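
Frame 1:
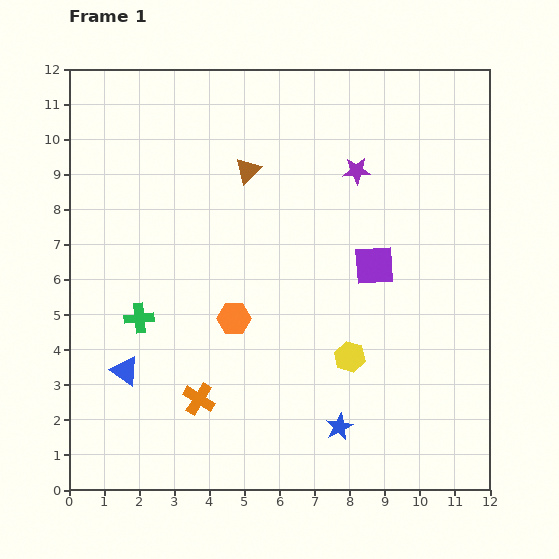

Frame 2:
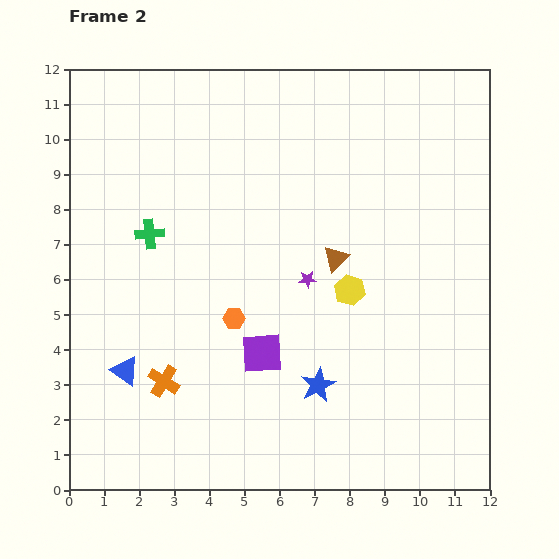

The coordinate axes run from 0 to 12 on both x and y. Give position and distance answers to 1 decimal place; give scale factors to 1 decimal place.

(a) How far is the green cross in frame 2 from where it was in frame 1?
2.4

The green cross moved from (2.0, 4.9) to (2.3, 7.3), a distance of √(0.3² + 2.4²) ≈ 2.4.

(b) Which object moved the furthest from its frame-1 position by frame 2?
the purple square

(moved 4.1; next 3.5)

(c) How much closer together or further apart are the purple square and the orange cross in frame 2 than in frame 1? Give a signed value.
-3.4

Distance in frame 1: 6.3. Distance in frame 2: 2.9.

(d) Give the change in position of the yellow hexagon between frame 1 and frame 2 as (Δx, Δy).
(0.0, 1.9)

The yellow hexagon was at (8.0, 3.8) in frame 1 and (8.0, 5.7) in frame 2.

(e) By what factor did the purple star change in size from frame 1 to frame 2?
0.6×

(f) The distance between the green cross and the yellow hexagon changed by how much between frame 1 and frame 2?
-0.2

Distance in frame 1: 6.1. Distance in frame 2: 5.9.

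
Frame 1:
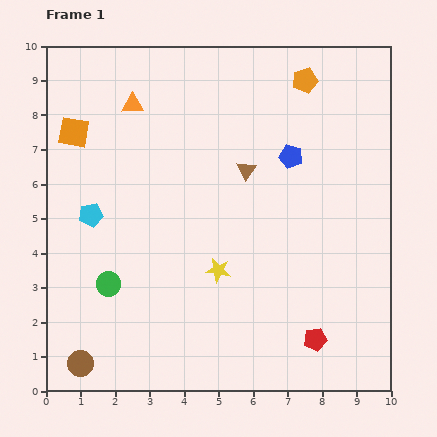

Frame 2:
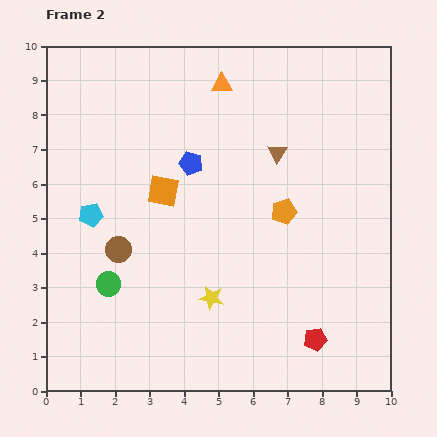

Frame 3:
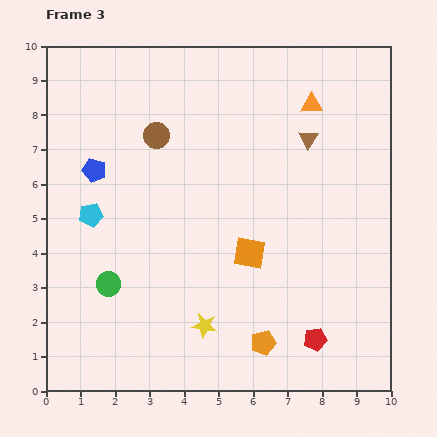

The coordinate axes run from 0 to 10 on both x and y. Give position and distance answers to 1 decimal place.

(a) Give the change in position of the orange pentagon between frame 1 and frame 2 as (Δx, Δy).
(-0.6, -3.8)

The orange pentagon was at (7.5, 9.0) in frame 1 and (6.9, 5.2) in frame 2.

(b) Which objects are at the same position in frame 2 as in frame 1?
the green circle, the cyan pentagon, the red pentagon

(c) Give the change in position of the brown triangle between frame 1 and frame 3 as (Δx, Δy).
(1.8, 0.9)

The brown triangle was at (5.8, 6.4) in frame 1 and (7.6, 7.3) in frame 3.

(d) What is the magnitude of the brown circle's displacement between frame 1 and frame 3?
7.0

The brown circle moved from (1.0, 0.8) to (3.2, 7.4), a distance of √(2.2² + 6.6²) ≈ 7.0.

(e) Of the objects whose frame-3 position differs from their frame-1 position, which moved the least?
the yellow star

(moved 1.6)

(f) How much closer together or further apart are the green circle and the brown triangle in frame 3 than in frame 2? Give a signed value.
+1.0

Distance in frame 2: 6.2. Distance in frame 3: 7.2.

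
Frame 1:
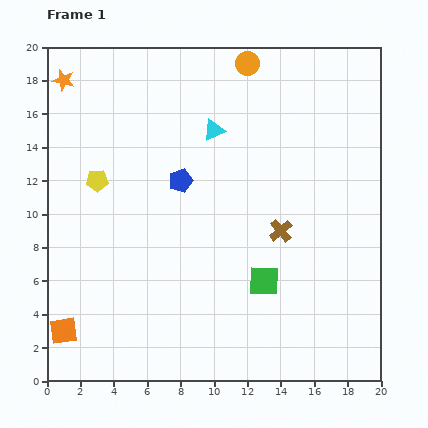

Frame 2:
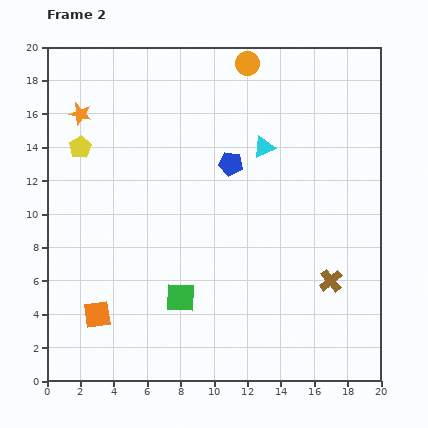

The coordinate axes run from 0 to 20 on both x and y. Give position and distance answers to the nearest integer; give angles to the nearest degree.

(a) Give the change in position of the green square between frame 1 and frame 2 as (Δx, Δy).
(-5, -1)

The green square was at (13, 6) in frame 1 and (8, 5) in frame 2.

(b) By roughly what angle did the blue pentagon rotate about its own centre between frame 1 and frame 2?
27° clockwise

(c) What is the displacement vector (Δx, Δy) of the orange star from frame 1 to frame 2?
(1, -2)

The orange star was at (1, 18) in frame 1 and (2, 16) in frame 2.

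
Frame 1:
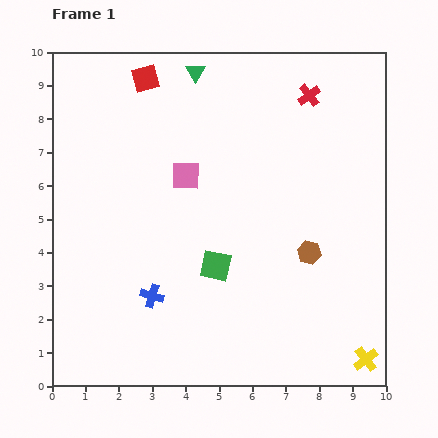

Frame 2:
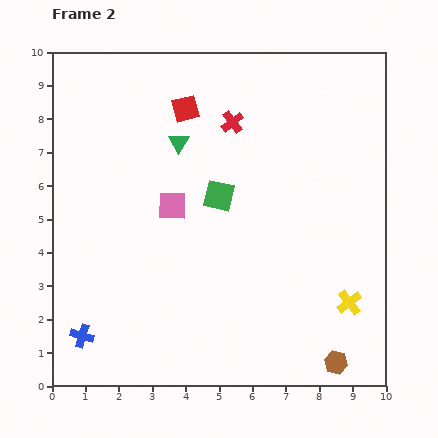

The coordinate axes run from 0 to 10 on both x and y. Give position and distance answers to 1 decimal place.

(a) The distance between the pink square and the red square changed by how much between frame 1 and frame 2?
-0.2

Distance in frame 1: 3.1. Distance in frame 2: 2.9.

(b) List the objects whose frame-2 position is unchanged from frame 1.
none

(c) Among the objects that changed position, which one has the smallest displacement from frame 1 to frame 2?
the pink square

(moved 1.0)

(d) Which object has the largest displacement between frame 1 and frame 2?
the brown hexagon

(moved 3.4; next 2.4)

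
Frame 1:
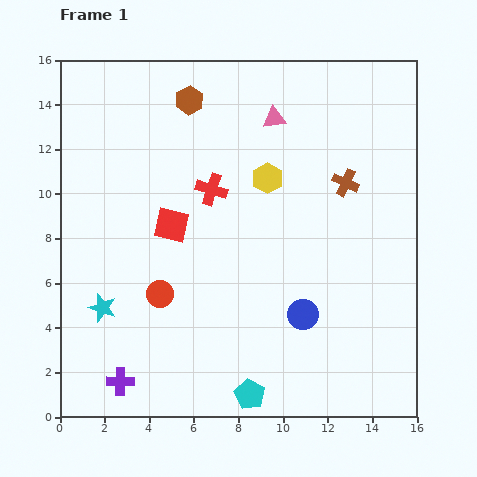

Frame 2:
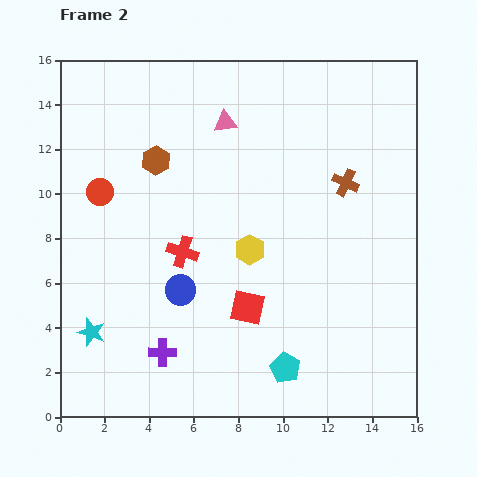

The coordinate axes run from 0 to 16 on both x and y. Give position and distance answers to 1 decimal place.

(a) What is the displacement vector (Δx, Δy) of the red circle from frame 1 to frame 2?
(-2.7, 4.6)

The red circle was at (4.5, 5.5) in frame 1 and (1.8, 10.1) in frame 2.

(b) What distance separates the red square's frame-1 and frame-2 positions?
5.0

The red square moved from (5.0, 8.6) to (8.4, 4.9), a distance of √(3.4² + 3.7²) ≈ 5.0.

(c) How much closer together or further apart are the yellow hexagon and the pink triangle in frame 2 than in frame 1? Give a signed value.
+3.1

Distance in frame 1: 2.7. Distance in frame 2: 5.8.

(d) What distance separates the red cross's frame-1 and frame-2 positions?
3.1

The red cross moved from (6.8, 10.2) to (5.5, 7.4), a distance of √(1.3² + 2.8²) ≈ 3.1.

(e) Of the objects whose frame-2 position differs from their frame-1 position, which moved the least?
the cyan star

(moved 1.2)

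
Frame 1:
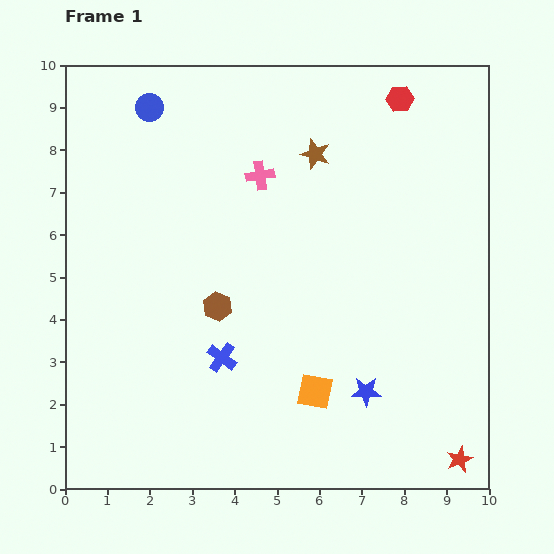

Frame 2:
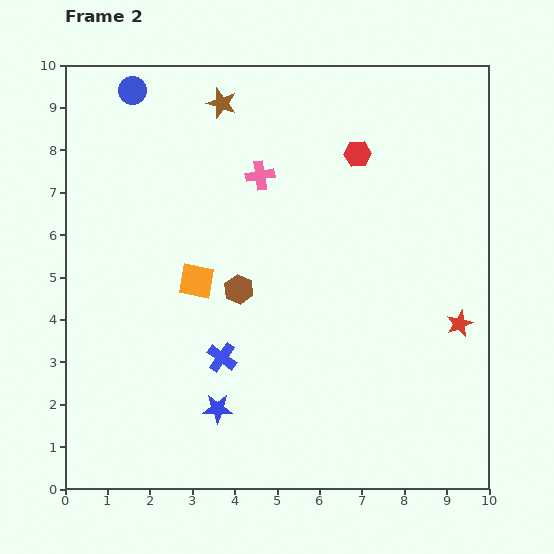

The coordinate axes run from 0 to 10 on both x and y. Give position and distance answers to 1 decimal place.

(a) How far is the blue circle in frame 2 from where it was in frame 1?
0.6

The blue circle moved from (2.0, 9.0) to (1.6, 9.4), a distance of √(0.4² + 0.4²) ≈ 0.6.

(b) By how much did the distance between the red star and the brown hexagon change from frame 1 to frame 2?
-1.4

Distance in frame 1: 6.7. Distance in frame 2: 5.3.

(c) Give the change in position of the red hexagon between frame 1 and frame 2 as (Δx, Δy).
(-1.0, -1.3)

The red hexagon was at (7.9, 9.2) in frame 1 and (6.9, 7.9) in frame 2.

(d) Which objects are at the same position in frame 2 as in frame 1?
the pink cross, the blue cross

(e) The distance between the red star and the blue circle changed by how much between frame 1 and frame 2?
-1.6

Distance in frame 1: 11.1. Distance in frame 2: 9.5.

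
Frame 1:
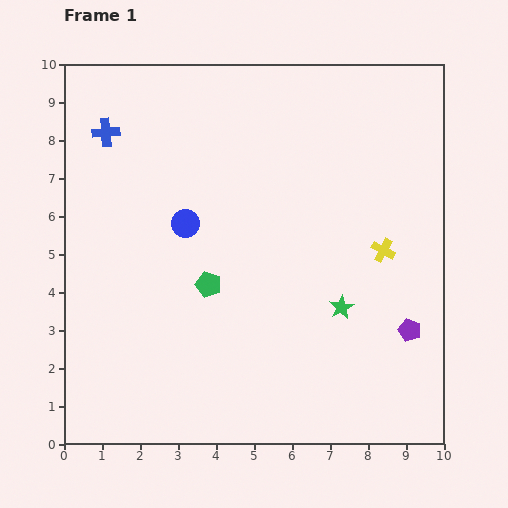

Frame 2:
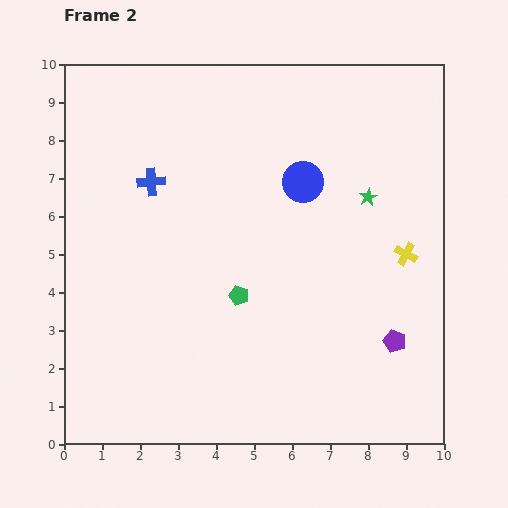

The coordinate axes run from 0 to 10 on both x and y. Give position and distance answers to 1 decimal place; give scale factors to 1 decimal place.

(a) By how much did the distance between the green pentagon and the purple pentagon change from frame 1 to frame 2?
-1.1

Distance in frame 1: 5.4. Distance in frame 2: 4.3.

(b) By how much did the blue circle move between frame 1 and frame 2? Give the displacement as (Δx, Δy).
(3.1, 1.1)

The blue circle was at (3.2, 5.8) in frame 1 and (6.3, 6.9) in frame 2.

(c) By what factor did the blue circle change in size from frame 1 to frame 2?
1.5×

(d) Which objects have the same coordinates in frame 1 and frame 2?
none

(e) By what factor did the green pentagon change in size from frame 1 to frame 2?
0.8×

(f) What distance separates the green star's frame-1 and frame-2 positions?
3.0

The green star moved from (7.3, 3.6) to (8.0, 6.5), a distance of √(0.7² + 2.9²) ≈ 3.0.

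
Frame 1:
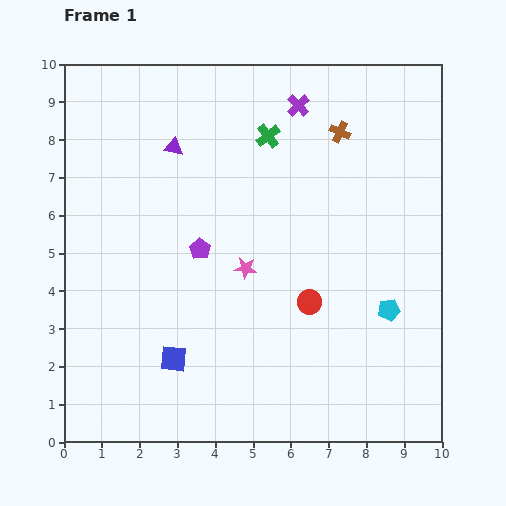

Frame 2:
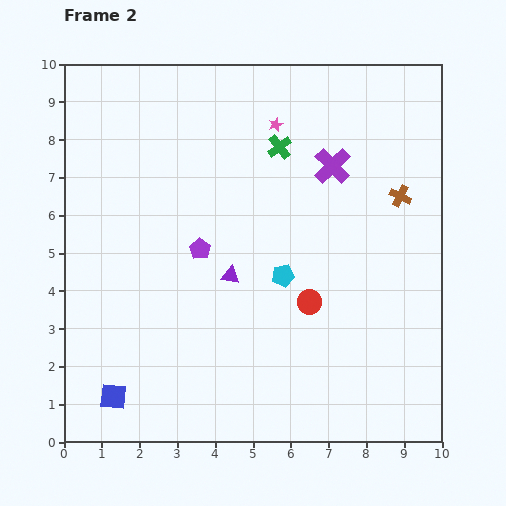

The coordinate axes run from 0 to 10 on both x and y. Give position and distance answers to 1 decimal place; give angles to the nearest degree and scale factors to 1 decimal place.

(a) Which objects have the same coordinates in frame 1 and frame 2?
the purple pentagon, the red circle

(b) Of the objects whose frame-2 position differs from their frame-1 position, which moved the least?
the green cross

(moved 0.4)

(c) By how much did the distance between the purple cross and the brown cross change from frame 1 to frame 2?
+0.7

Distance in frame 1: 1.3. Distance in frame 2: 2.0.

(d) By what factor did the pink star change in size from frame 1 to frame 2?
0.6×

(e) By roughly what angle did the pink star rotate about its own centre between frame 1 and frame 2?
29° counter-clockwise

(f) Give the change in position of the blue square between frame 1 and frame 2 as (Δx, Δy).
(-1.6, -1.0)

The blue square was at (2.9, 2.2) in frame 1 and (1.3, 1.2) in frame 2.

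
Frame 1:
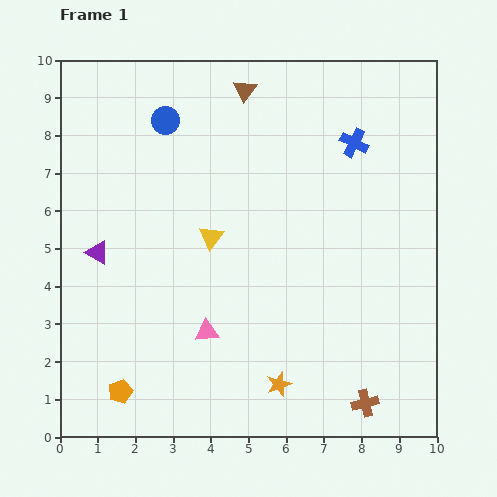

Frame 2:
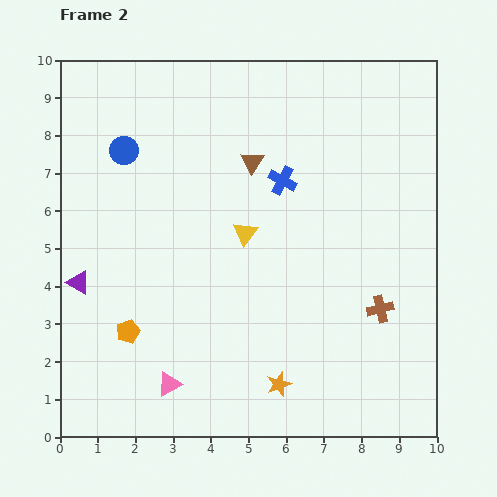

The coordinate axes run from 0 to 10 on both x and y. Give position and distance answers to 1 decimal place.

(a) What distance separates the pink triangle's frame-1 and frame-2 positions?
1.7

The pink triangle moved from (3.9, 2.8) to (2.9, 1.4), a distance of √(1.0² + 1.4²) ≈ 1.7.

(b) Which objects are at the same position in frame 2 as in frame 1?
the orange star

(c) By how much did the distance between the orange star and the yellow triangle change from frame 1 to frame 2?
-0.2

Distance in frame 1: 4.3. Distance in frame 2: 4.1.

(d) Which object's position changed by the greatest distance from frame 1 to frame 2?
the brown cross

(moved 2.5; next 2.1)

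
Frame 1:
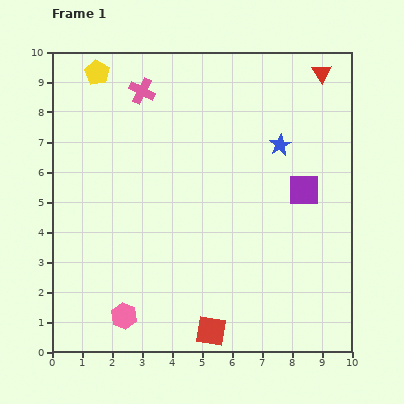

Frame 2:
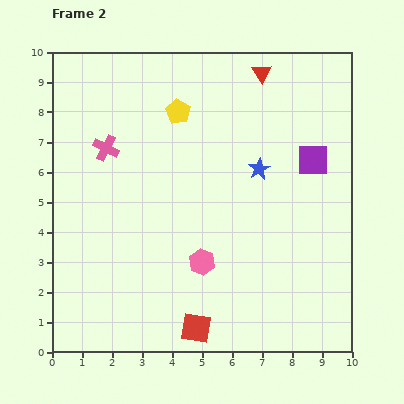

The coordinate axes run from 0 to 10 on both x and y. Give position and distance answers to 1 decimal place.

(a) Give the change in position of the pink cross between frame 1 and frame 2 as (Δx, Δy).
(-1.2, -1.9)

The pink cross was at (3.0, 8.7) in frame 1 and (1.8, 6.8) in frame 2.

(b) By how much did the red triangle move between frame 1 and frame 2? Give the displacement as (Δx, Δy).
(-2.0, 0.0)

The red triangle was at (9.0, 9.3) in frame 1 and (7.0, 9.3) in frame 2.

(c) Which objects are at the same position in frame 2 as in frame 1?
none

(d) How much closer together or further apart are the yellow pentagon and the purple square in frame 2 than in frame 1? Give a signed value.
-3.1

Distance in frame 1: 7.9. Distance in frame 2: 4.8.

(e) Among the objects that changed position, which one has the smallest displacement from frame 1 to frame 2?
the red square

(moved 0.5)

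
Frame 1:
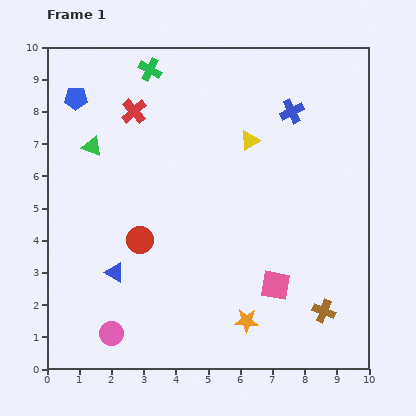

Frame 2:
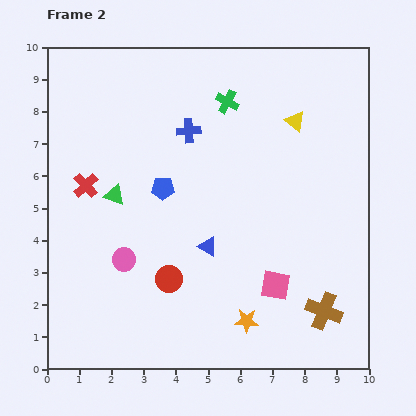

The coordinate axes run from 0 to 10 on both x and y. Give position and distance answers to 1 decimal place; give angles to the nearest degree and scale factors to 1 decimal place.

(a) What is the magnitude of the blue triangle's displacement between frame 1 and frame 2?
3.0

The blue triangle moved from (2.1, 3.0) to (5.0, 3.8), a distance of √(2.9² + 0.8²) ≈ 3.0.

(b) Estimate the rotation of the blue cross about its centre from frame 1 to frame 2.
21° clockwise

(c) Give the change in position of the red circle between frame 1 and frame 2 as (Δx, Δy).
(0.9, -1.2)

The red circle was at (2.9, 4.0) in frame 1 and (3.8, 2.8) in frame 2.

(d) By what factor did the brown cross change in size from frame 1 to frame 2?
1.6×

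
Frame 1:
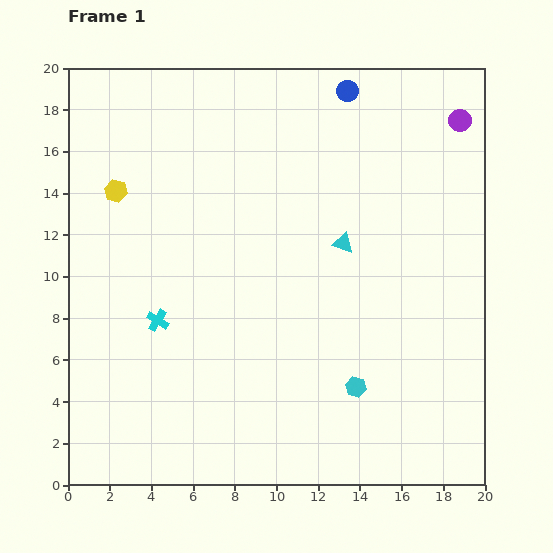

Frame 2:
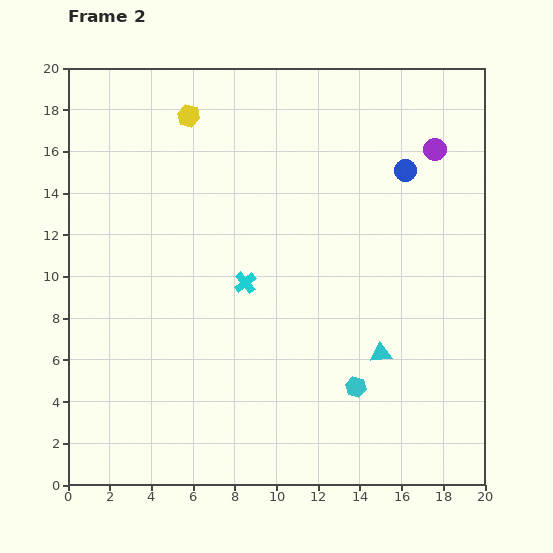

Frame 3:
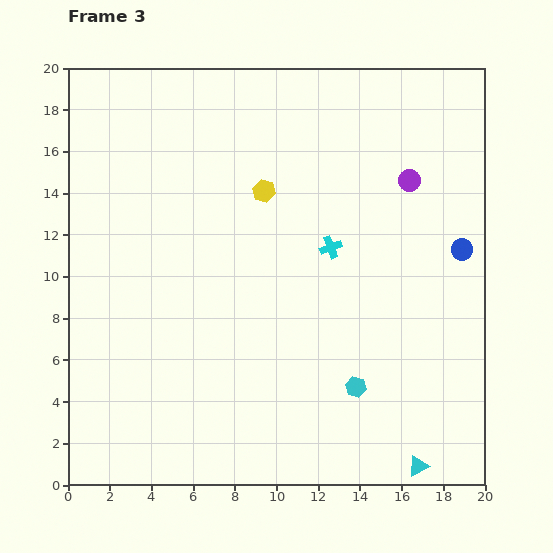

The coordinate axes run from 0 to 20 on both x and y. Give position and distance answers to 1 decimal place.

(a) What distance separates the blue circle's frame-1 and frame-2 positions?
4.7

The blue circle moved from (13.4, 18.9) to (16.2, 15.1), a distance of √(2.8² + 3.8²) ≈ 4.7.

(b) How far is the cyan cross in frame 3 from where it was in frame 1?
9.0

The cyan cross moved from (4.3, 7.9) to (12.6, 11.4), a distance of √(8.3² + 3.5²) ≈ 9.0.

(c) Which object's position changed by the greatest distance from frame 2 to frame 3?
the cyan triangle

(moved 5.7; next 5.1)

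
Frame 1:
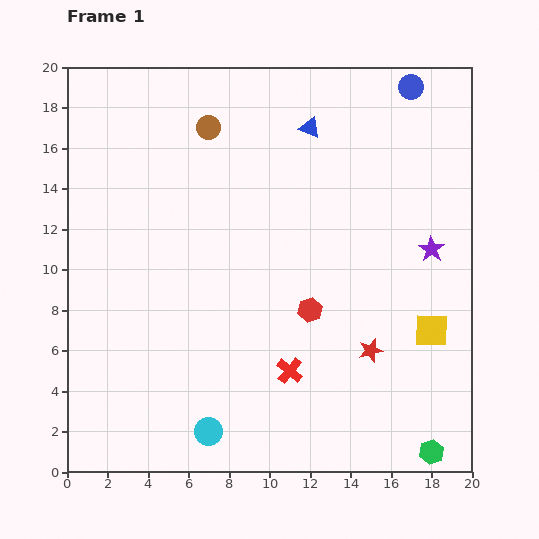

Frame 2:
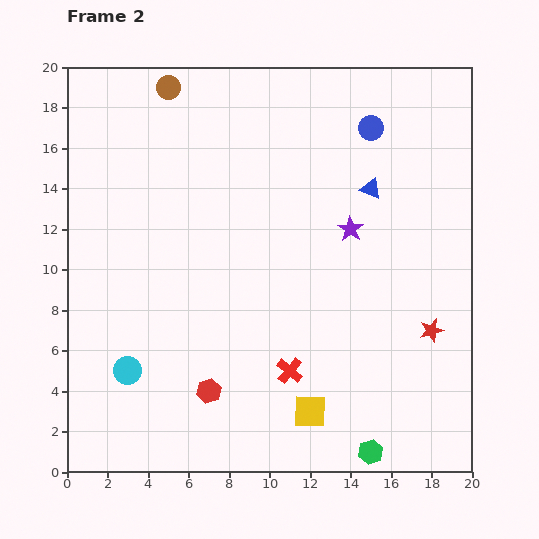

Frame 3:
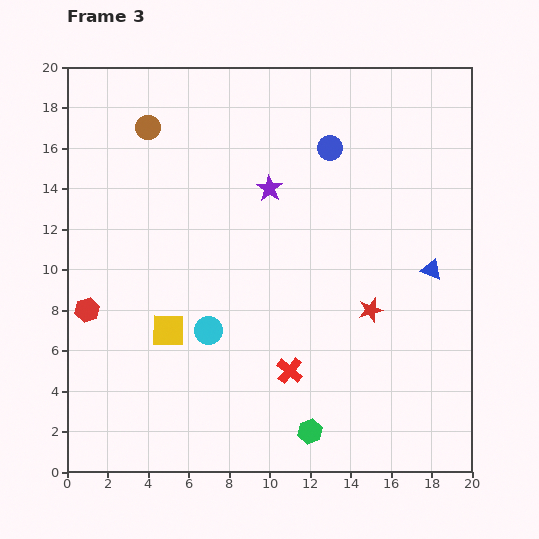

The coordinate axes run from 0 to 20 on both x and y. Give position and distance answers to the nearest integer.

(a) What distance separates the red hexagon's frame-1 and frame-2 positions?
6

The red hexagon moved from (12, 8) to (7, 4), a distance of √(5² + 4²) ≈ 6.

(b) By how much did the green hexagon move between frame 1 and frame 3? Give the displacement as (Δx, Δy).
(-6, 1)

The green hexagon was at (18, 1) in frame 1 and (12, 2) in frame 3.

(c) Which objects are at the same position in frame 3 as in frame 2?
the red cross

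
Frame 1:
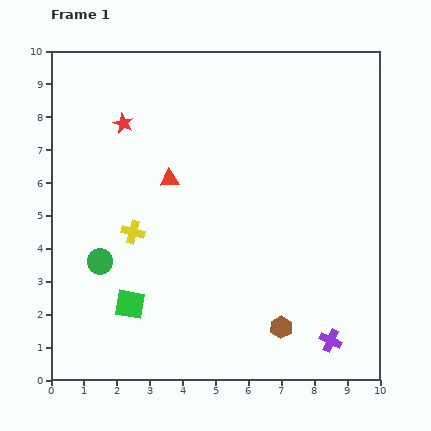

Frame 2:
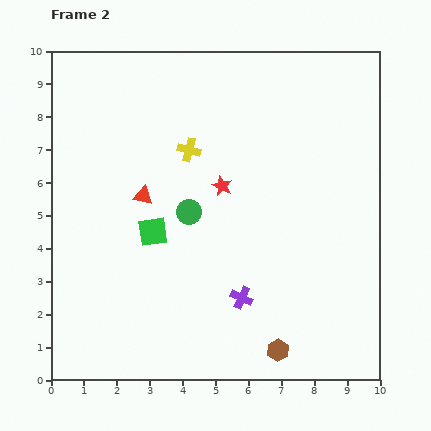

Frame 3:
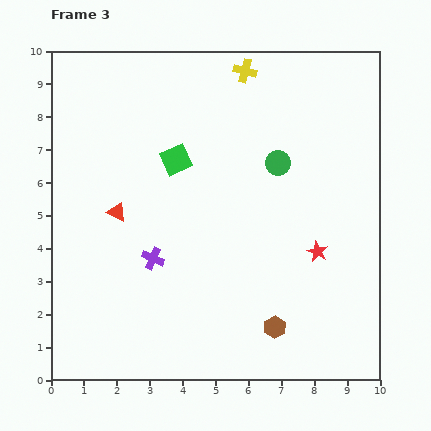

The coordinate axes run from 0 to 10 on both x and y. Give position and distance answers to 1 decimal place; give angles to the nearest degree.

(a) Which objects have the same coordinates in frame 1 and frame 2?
none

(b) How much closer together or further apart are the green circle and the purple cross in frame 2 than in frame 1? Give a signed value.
-4.3

Distance in frame 1: 7.4. Distance in frame 2: 3.1.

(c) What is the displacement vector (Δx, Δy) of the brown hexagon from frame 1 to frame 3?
(-0.2, 0.0)

The brown hexagon was at (7.0, 1.6) in frame 1 and (6.8, 1.6) in frame 3.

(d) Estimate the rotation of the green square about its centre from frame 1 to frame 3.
33° counter-clockwise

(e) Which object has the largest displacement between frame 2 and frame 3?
the red star

(moved 3.5; next 3.1)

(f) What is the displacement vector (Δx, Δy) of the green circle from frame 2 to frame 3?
(2.7, 1.5)

The green circle was at (4.2, 5.1) in frame 2 and (6.9, 6.6) in frame 3.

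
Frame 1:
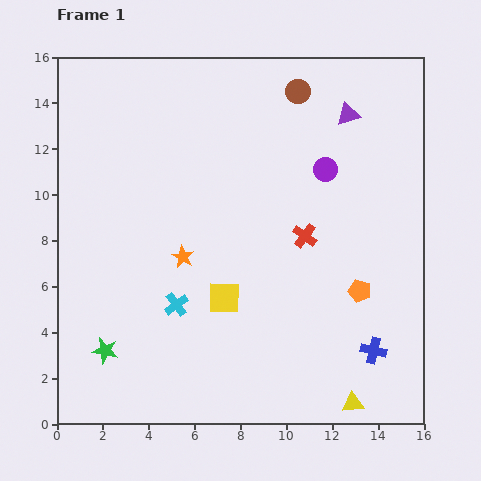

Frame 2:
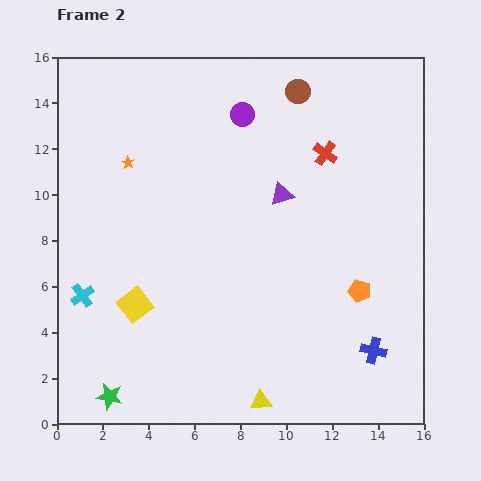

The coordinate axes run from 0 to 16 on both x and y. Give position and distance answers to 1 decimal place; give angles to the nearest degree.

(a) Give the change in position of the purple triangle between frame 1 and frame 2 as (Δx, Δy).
(-2.9, -3.5)

The purple triangle was at (12.7, 13.5) in frame 1 and (9.8, 10.0) in frame 2.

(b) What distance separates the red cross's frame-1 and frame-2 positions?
3.7

The red cross moved from (10.8, 8.2) to (11.7, 11.8), a distance of √(0.9² + 3.6²) ≈ 3.7.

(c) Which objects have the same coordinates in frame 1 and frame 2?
the brown circle, the orange pentagon, the blue cross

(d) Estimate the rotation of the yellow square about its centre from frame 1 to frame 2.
38° counter-clockwise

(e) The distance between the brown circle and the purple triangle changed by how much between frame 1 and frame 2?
+2.2

Distance in frame 1: 2.4. Distance in frame 2: 4.6.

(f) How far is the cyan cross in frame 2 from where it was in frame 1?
4.1

The cyan cross moved from (5.2, 5.2) to (1.1, 5.6), a distance of √(4.1² + 0.4²) ≈ 4.1.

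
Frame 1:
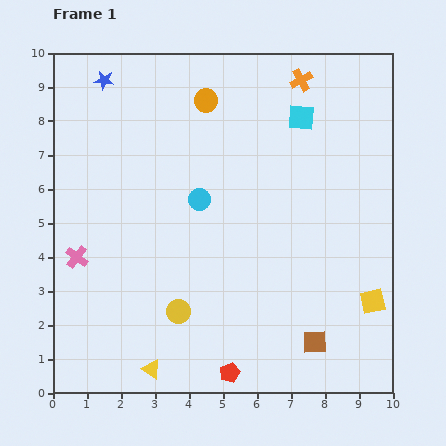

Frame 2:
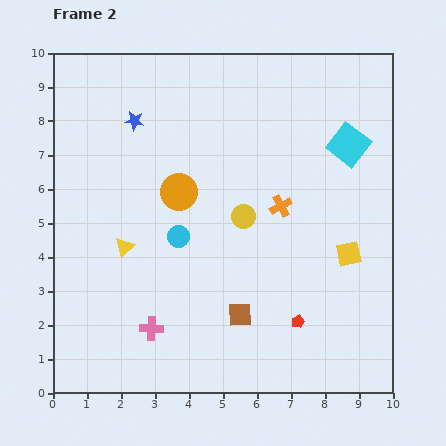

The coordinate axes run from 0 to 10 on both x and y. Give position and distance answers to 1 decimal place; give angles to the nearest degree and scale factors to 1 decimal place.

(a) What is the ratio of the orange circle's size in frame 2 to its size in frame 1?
1.6×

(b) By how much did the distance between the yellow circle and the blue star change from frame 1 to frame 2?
-2.8

Distance in frame 1: 7.1. Distance in frame 2: 4.3.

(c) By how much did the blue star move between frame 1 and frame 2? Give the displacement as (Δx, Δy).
(0.9, -1.2)

The blue star was at (1.5, 9.2) in frame 1 and (2.4, 8.0) in frame 2.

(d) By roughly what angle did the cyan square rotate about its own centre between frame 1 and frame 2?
33° clockwise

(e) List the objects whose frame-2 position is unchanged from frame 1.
none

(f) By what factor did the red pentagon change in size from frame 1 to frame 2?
0.6×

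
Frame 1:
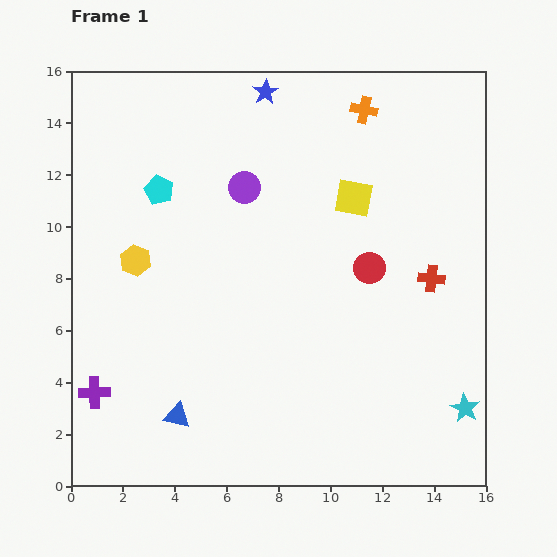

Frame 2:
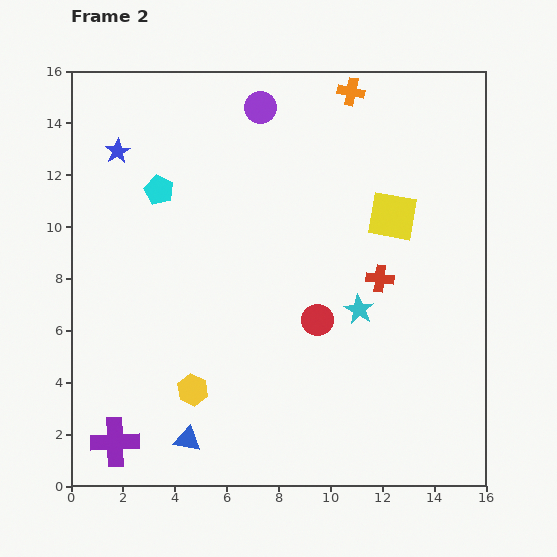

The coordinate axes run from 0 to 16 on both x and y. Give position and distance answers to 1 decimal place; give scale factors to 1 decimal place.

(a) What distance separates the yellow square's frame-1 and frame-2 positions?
1.7

The yellow square moved from (10.9, 11.1) to (12.4, 10.4), a distance of √(1.5² + 0.7²) ≈ 1.7.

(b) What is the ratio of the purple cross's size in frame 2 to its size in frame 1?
1.6×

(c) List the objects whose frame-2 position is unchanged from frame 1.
the cyan pentagon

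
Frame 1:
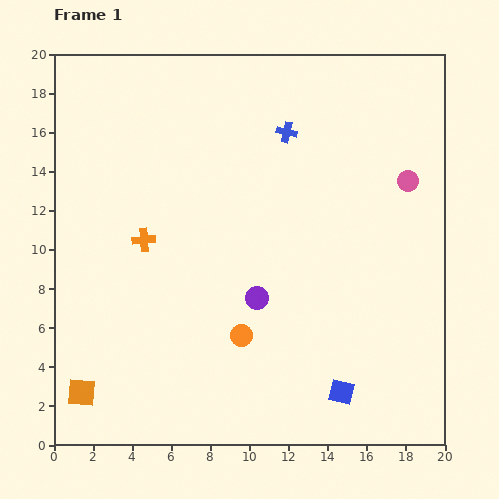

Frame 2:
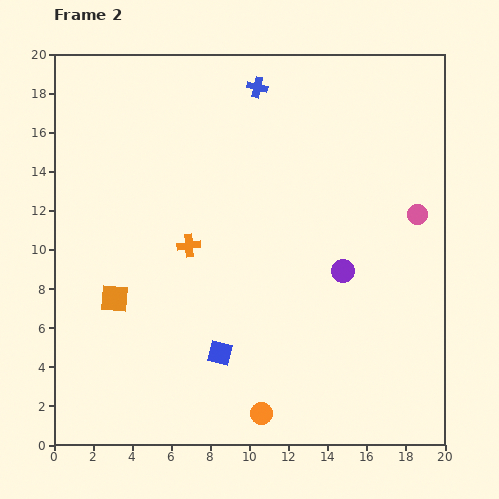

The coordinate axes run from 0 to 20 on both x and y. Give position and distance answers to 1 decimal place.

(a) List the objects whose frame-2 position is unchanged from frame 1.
none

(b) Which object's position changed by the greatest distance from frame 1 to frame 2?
the blue square

(moved 6.5; next 5.1)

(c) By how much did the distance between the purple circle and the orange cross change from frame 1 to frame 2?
+1.5

Distance in frame 1: 6.5. Distance in frame 2: 8.0.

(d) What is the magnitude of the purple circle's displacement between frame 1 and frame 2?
4.6

The purple circle moved from (10.4, 7.5) to (14.8, 8.9), a distance of √(4.4² + 1.4²) ≈ 4.6.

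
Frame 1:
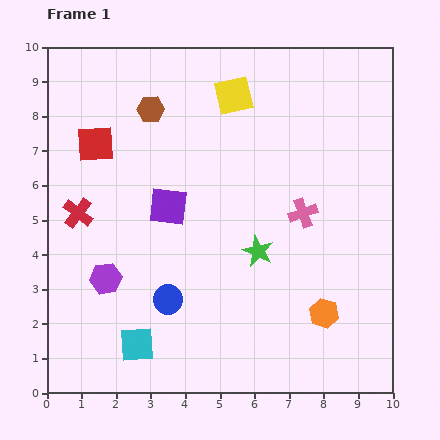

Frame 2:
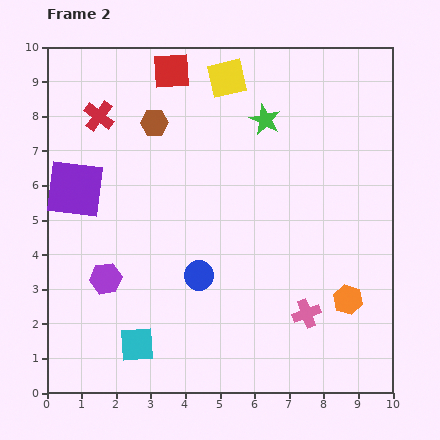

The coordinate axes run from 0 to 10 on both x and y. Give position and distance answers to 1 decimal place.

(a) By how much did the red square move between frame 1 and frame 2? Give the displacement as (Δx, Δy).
(2.2, 2.1)

The red square was at (1.4, 7.2) in frame 1 and (3.6, 9.3) in frame 2.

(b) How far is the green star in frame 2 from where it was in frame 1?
3.8

The green star moved from (6.1, 4.1) to (6.3, 7.9), a distance of √(0.2² + 3.8²) ≈ 3.8.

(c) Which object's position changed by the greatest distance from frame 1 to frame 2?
the green star

(moved 3.8; next 3.0)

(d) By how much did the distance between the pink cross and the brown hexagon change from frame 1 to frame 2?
+1.7

Distance in frame 1: 5.3. Distance in frame 2: 7.0.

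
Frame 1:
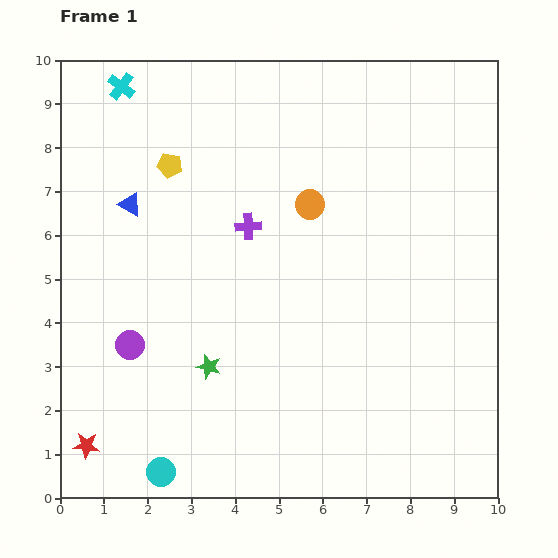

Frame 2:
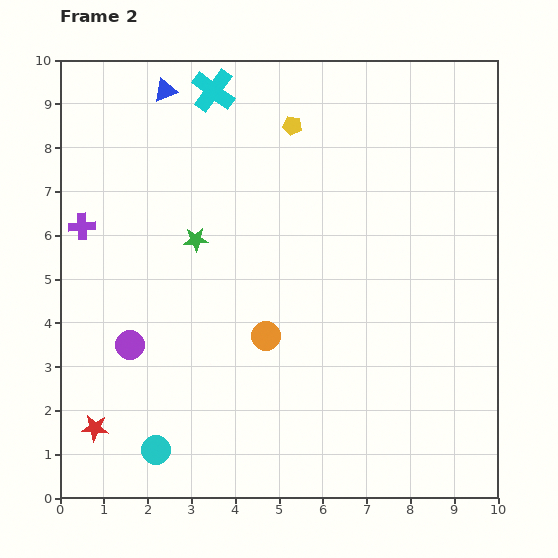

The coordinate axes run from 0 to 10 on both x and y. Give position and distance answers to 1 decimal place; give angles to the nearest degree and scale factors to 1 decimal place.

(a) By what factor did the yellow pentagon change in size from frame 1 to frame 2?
0.8×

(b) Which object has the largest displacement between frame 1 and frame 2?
the purple cross

(moved 3.8; next 3.2)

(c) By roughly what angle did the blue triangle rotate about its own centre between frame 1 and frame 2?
49° counter-clockwise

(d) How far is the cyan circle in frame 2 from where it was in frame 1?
0.5

The cyan circle moved from (2.3, 0.6) to (2.2, 1.1), a distance of √(0.1² + 0.5²) ≈ 0.5.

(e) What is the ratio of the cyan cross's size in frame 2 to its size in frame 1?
1.6×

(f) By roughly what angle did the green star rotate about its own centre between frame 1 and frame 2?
21° counter-clockwise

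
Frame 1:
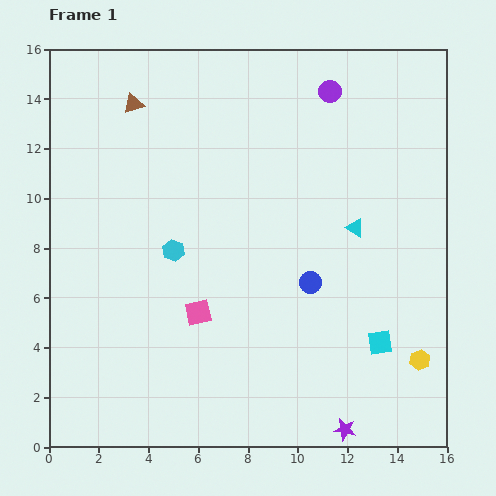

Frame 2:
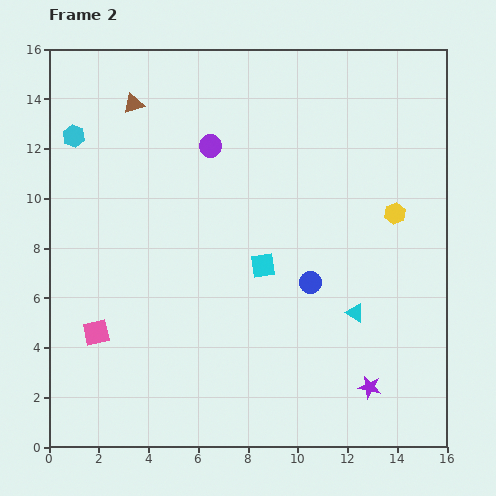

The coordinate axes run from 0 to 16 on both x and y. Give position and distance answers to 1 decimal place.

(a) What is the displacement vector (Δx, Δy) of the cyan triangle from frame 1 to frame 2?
(0.0, -3.4)

The cyan triangle was at (12.3, 8.8) in frame 1 and (12.3, 5.4) in frame 2.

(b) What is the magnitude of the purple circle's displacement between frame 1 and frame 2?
5.3

The purple circle moved from (11.3, 14.3) to (6.5, 12.1), a distance of √(4.8² + 2.2²) ≈ 5.3.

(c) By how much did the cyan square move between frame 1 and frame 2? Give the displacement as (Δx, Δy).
(-4.7, 3.1)

The cyan square was at (13.3, 4.2) in frame 1 and (8.6, 7.3) in frame 2.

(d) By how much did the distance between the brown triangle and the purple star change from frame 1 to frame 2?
-0.8

Distance in frame 1: 15.6. Distance in frame 2: 14.8.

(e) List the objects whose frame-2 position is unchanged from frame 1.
the brown triangle, the blue circle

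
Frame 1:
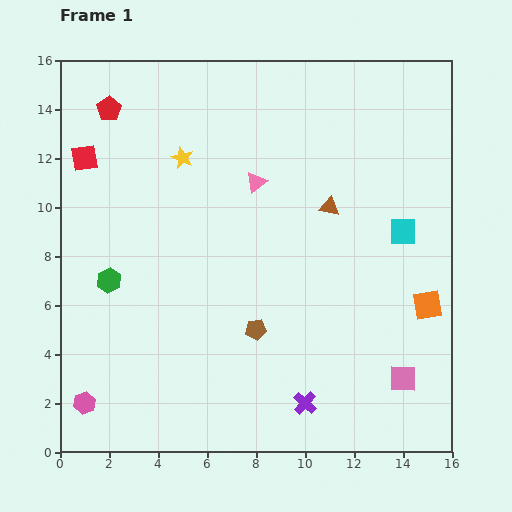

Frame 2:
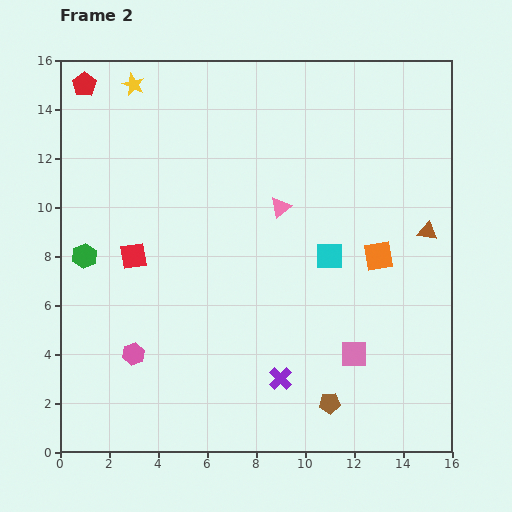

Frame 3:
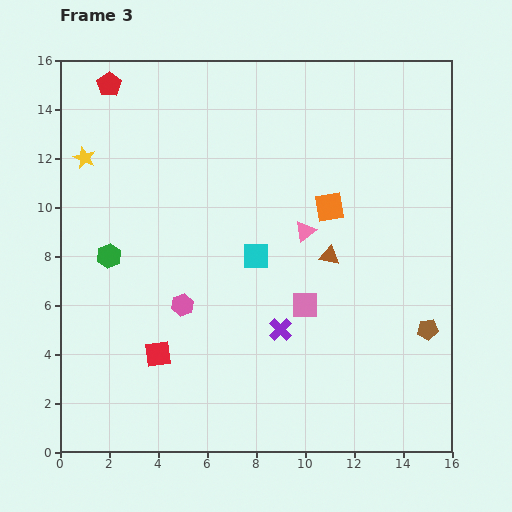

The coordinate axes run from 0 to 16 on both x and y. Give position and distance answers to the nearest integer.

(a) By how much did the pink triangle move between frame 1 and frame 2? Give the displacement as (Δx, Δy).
(1, -1)

The pink triangle was at (8, 11) in frame 1 and (9, 10) in frame 2.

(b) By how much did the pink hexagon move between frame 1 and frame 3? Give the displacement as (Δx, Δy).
(4, 4)

The pink hexagon was at (1, 2) in frame 1 and (5, 6) in frame 3.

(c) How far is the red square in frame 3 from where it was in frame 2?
4

The red square moved from (3, 8) to (4, 4), a distance of √(1² + 4²) ≈ 4.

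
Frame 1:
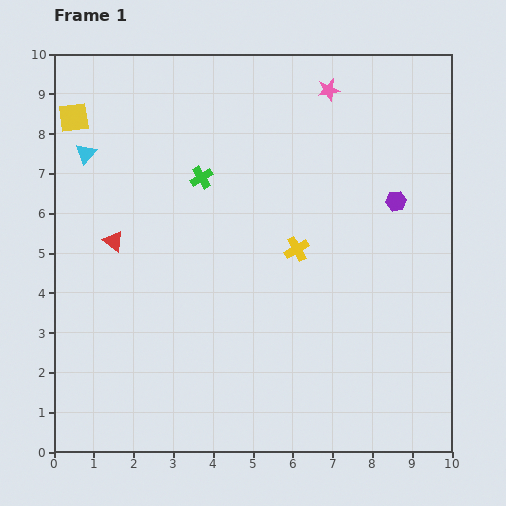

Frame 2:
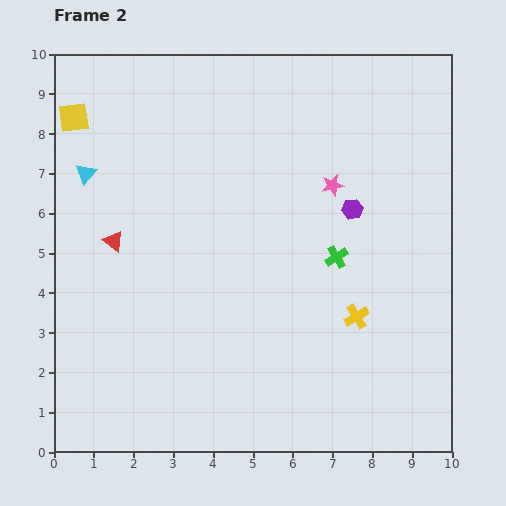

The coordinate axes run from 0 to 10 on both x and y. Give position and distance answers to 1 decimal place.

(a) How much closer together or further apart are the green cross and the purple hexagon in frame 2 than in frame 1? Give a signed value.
-3.6

Distance in frame 1: 4.9. Distance in frame 2: 1.3.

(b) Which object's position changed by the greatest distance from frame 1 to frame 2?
the green cross

(moved 3.9; next 2.4)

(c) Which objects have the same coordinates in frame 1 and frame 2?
the red triangle, the yellow square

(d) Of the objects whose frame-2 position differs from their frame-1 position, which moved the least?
the cyan triangle

(moved 0.5)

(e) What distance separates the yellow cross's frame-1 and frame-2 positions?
2.3

The yellow cross moved from (6.1, 5.1) to (7.6, 3.4), a distance of √(1.5² + 1.7²) ≈ 2.3.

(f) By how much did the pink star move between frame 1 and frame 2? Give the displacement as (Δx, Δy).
(0.1, -2.4)

The pink star was at (6.9, 9.1) in frame 1 and (7.0, 6.7) in frame 2.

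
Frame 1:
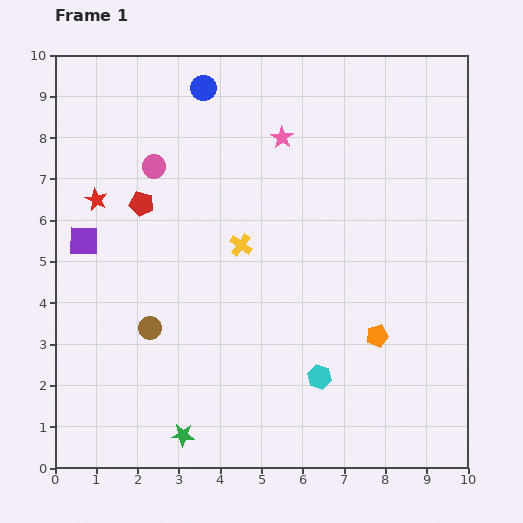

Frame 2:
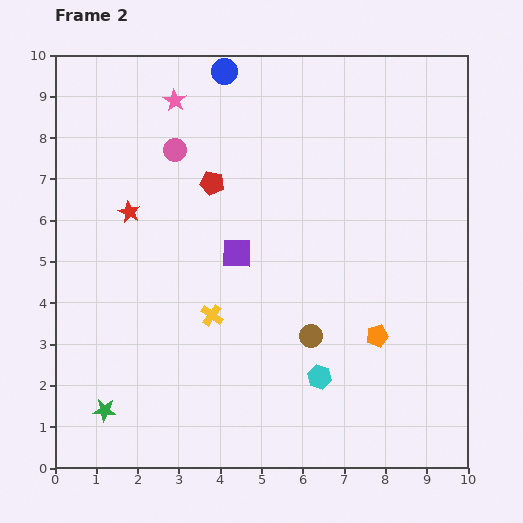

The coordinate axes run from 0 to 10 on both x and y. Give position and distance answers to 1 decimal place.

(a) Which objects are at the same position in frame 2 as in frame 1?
the cyan hexagon, the orange pentagon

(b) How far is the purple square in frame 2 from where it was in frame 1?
3.7

The purple square moved from (0.7, 5.5) to (4.4, 5.2), a distance of √(3.7² + 0.3²) ≈ 3.7.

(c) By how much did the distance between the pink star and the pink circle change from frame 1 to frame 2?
-2.0

Distance in frame 1: 3.2. Distance in frame 2: 1.2.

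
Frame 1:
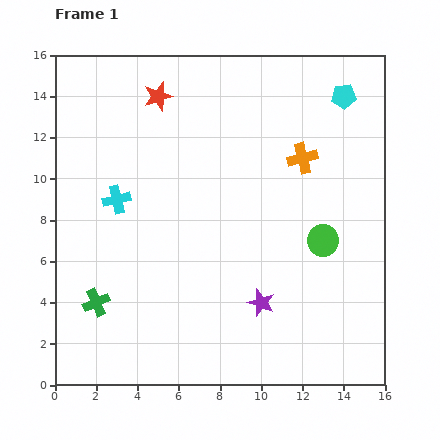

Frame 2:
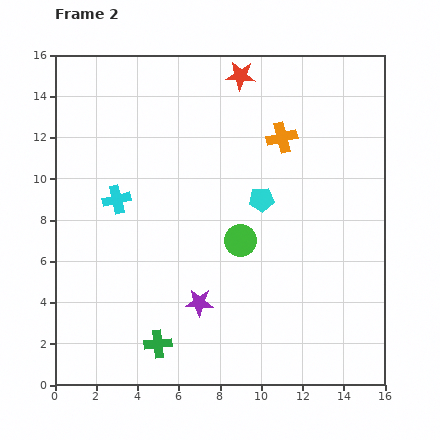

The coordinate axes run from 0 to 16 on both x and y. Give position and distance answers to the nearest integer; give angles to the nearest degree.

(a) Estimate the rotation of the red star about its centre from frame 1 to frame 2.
22° clockwise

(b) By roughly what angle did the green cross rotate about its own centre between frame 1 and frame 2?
18° clockwise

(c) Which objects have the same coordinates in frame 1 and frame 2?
the cyan cross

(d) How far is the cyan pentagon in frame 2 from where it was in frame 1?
6

The cyan pentagon moved from (14, 14) to (10, 9), a distance of √(4² + 5²) ≈ 6.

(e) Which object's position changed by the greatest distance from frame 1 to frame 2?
the cyan pentagon

(moved 6; next 4)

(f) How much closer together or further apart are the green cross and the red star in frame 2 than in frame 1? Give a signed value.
+4

Distance in frame 1: 10. Distance in frame 2: 14.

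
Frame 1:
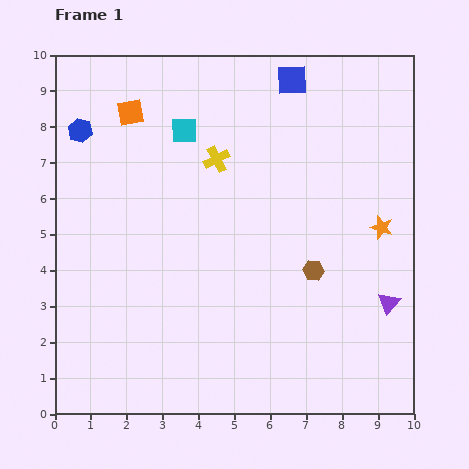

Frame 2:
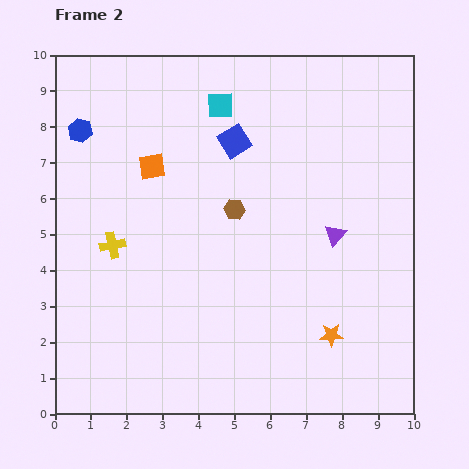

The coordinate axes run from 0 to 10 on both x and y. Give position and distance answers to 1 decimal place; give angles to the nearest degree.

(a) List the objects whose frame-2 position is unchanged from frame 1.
the blue hexagon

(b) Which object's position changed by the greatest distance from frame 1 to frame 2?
the yellow cross

(moved 3.8; next 3.3)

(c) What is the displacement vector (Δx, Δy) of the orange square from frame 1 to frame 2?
(0.6, -1.5)

The orange square was at (2.1, 8.4) in frame 1 and (2.7, 6.9) in frame 2.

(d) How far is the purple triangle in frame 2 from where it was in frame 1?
2.4

The purple triangle moved from (9.3, 3.1) to (7.8, 5.0), a distance of √(1.5² + 1.9²) ≈ 2.4.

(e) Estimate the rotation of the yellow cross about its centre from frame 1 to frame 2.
16° clockwise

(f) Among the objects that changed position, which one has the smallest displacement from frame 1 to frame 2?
the cyan square

(moved 1.2)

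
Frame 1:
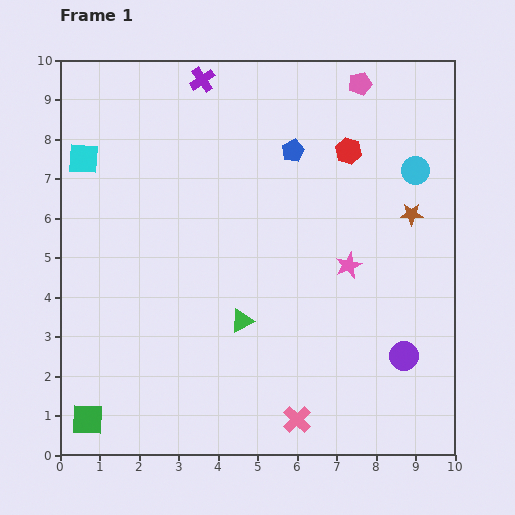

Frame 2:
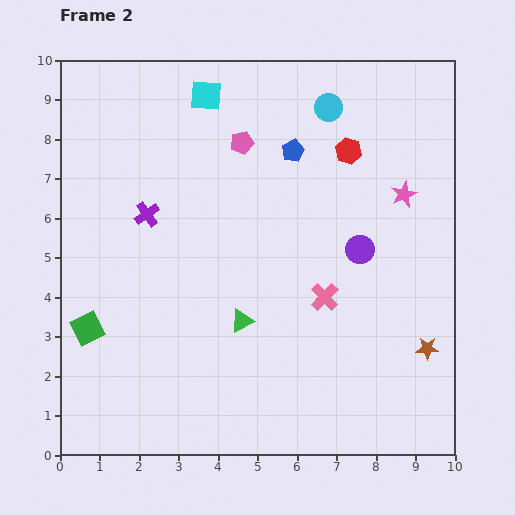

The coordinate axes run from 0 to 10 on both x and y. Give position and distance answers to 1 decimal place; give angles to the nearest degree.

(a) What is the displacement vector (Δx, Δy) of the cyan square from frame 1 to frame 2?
(3.1, 1.6)

The cyan square was at (0.6, 7.5) in frame 1 and (3.7, 9.1) in frame 2.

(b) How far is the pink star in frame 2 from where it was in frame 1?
2.3

The pink star moved from (7.3, 4.8) to (8.7, 6.6), a distance of √(1.4² + 1.8²) ≈ 2.3.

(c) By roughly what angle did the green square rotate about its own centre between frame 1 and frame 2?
28° counter-clockwise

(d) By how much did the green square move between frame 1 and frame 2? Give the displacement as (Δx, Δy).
(0.0, 2.3)

The green square was at (0.7, 0.9) in frame 1 and (0.7, 3.2) in frame 2.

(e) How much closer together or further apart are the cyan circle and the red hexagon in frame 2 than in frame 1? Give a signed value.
-0.6

Distance in frame 1: 1.8. Distance in frame 2: 1.2.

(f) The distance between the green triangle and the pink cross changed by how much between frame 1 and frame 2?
-0.7

Distance in frame 1: 2.9. Distance in frame 2: 2.2.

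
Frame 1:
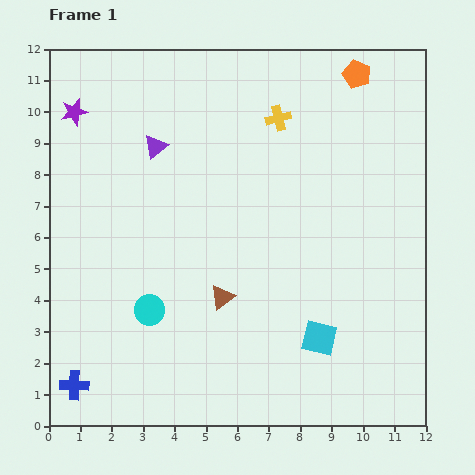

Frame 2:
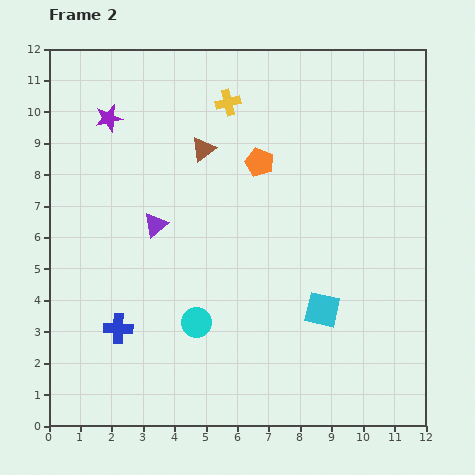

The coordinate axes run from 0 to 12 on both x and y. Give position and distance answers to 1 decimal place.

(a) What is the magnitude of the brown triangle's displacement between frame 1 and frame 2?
4.7

The brown triangle moved from (5.5, 4.1) to (4.9, 8.8), a distance of √(0.6² + 4.7²) ≈ 4.7.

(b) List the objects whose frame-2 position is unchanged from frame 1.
none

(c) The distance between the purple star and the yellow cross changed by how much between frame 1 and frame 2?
-2.7

Distance in frame 1: 6.5. Distance in frame 2: 3.8.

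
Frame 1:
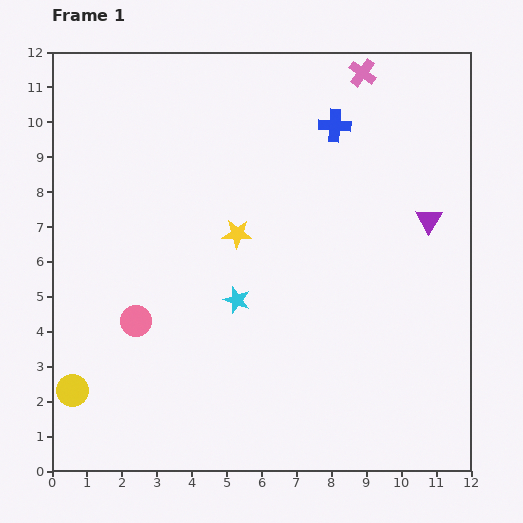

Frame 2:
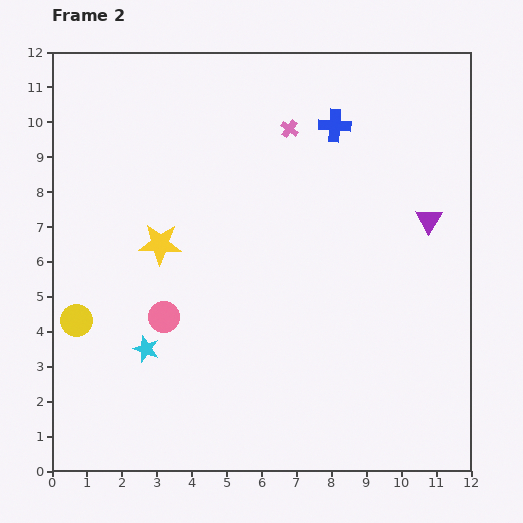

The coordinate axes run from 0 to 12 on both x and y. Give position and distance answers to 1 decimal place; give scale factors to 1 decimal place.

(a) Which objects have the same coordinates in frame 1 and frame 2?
the blue cross, the purple triangle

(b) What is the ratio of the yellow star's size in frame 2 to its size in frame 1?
1.4×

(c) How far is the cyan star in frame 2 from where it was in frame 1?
3.0

The cyan star moved from (5.3, 4.9) to (2.7, 3.5), a distance of √(2.6² + 1.4²) ≈ 3.0.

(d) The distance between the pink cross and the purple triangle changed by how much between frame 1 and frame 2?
+0.2

Distance in frame 1: 4.6. Distance in frame 2: 4.8.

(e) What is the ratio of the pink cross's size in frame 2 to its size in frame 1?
0.6×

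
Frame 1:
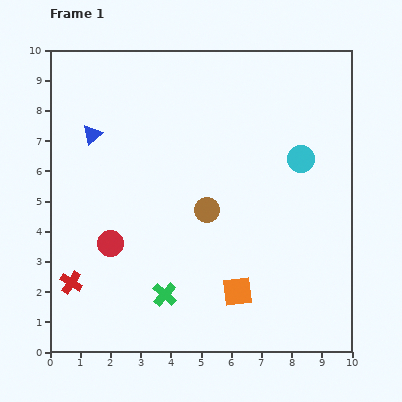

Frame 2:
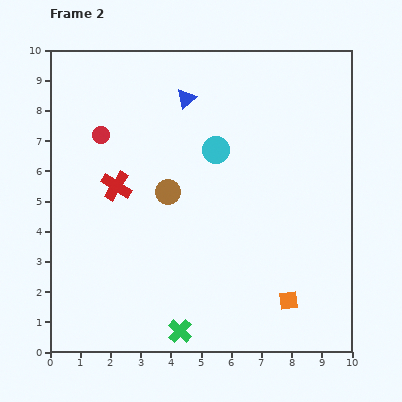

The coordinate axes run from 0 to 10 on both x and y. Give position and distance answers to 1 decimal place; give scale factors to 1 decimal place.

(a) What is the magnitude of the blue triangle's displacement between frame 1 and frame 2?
3.3

The blue triangle moved from (1.4, 7.2) to (4.5, 8.4), a distance of √(3.1² + 1.2²) ≈ 3.3.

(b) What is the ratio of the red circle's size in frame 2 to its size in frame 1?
0.7×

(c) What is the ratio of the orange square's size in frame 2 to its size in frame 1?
0.6×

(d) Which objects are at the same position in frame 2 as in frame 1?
none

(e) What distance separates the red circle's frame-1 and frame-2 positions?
3.6

The red circle moved from (2.0, 3.6) to (1.7, 7.2), a distance of √(0.3² + 3.6²) ≈ 3.6.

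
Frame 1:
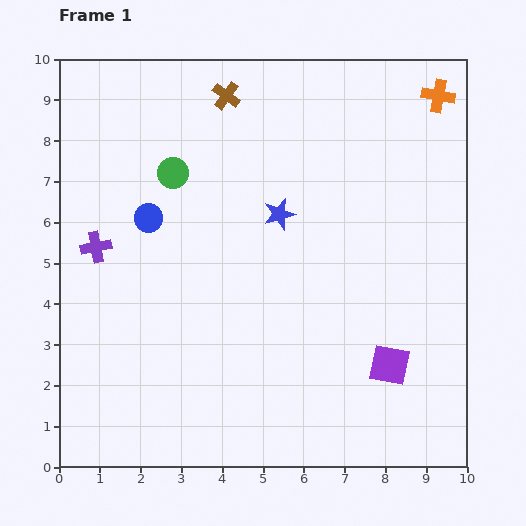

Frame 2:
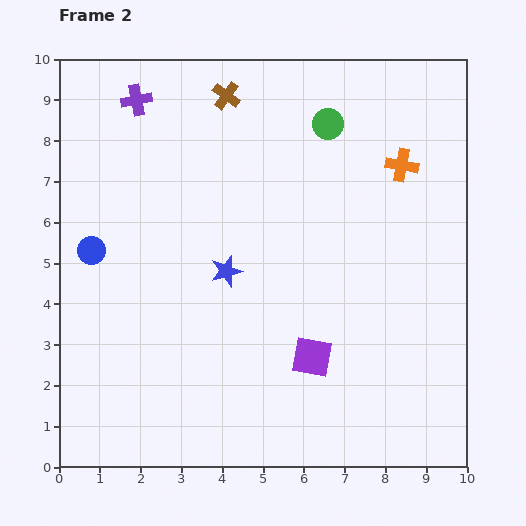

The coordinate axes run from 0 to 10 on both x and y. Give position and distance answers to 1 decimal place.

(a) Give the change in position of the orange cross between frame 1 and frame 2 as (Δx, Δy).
(-0.9, -1.7)

The orange cross was at (9.3, 9.1) in frame 1 and (8.4, 7.4) in frame 2.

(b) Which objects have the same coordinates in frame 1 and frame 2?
the brown cross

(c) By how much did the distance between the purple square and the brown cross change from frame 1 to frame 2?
-1.0

Distance in frame 1: 7.7. Distance in frame 2: 6.7.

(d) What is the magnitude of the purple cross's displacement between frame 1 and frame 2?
3.7

The purple cross moved from (0.9, 5.4) to (1.9, 9.0), a distance of √(1.0² + 3.6²) ≈ 3.7.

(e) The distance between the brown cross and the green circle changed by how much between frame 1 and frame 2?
+0.3

Distance in frame 1: 2.3. Distance in frame 2: 2.6.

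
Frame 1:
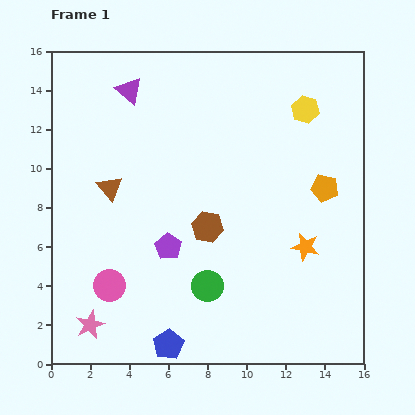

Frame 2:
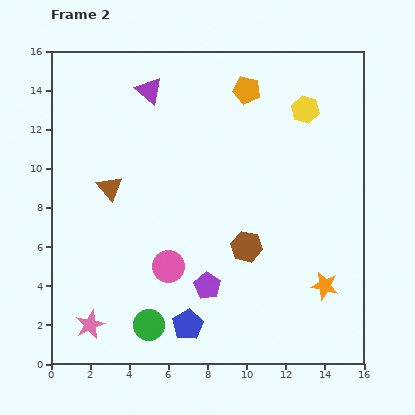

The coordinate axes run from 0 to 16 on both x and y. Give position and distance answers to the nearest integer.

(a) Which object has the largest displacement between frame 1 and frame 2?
the orange pentagon

(moved 6; next 4)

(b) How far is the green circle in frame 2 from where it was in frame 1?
4

The green circle moved from (8, 4) to (5, 2), a distance of √(3² + 2²) ≈ 4.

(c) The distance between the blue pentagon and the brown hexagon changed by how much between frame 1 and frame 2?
-1

Distance in frame 1: 6. Distance in frame 2: 5.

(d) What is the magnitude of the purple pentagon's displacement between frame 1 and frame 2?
3

The purple pentagon moved from (6, 6) to (8, 4), a distance of √(2² + 2²) ≈ 3.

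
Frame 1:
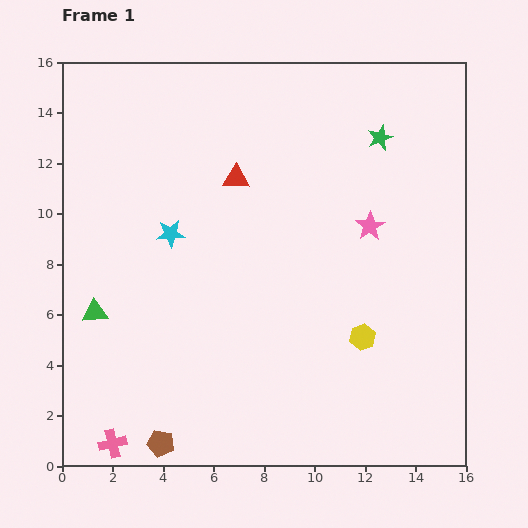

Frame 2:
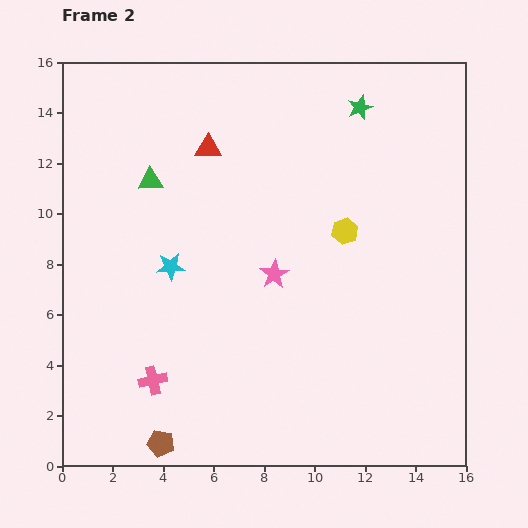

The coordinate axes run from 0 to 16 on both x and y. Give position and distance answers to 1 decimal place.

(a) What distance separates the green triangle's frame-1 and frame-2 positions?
5.6

The green triangle moved from (1.3, 6.1) to (3.5, 11.3), a distance of √(2.2² + 5.2²) ≈ 5.6.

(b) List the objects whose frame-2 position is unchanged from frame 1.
the brown pentagon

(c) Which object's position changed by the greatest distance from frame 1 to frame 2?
the green triangle

(moved 5.6; next 4.3)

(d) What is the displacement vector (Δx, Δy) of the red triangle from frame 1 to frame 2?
(-1.1, 1.2)

The red triangle was at (6.9, 11.4) in frame 1 and (5.8, 12.6) in frame 2.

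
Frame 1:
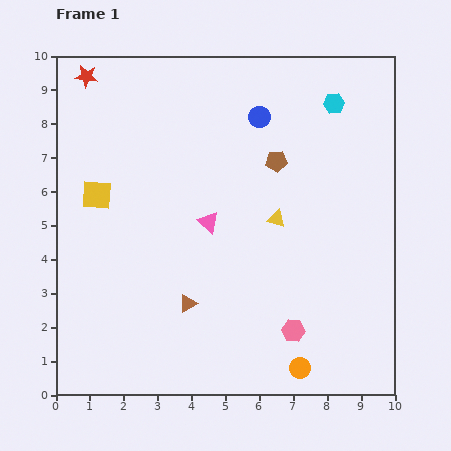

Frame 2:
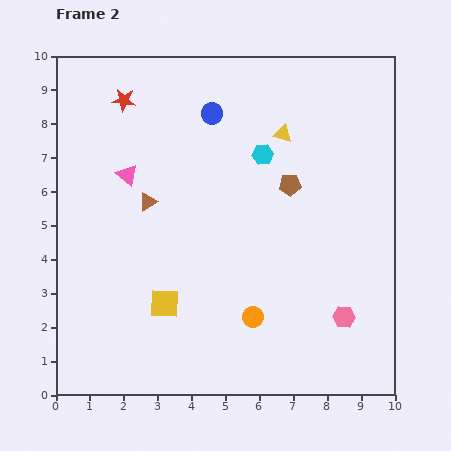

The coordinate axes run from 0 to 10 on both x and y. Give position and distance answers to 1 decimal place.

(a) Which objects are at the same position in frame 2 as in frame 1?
none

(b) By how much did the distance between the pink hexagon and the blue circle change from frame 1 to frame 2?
+0.8

Distance in frame 1: 6.4. Distance in frame 2: 7.2.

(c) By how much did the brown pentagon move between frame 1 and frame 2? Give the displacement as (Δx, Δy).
(0.4, -0.7)

The brown pentagon was at (6.5, 6.9) in frame 1 and (6.9, 6.2) in frame 2.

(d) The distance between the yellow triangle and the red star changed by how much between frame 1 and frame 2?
-2.2

Distance in frame 1: 7.0. Distance in frame 2: 4.8.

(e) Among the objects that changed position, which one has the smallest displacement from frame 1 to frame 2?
the brown pentagon

(moved 0.8)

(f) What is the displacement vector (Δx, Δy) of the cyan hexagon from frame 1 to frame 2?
(-2.1, -1.5)

The cyan hexagon was at (8.2, 8.6) in frame 1 and (6.1, 7.1) in frame 2.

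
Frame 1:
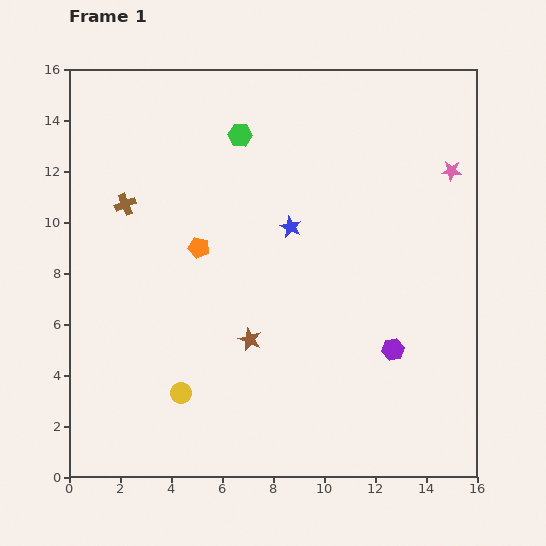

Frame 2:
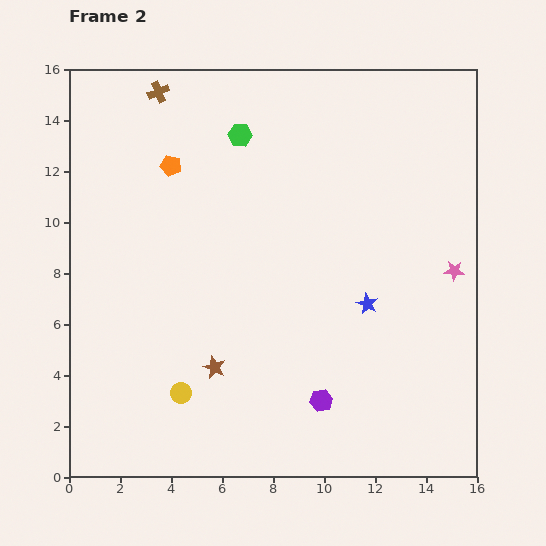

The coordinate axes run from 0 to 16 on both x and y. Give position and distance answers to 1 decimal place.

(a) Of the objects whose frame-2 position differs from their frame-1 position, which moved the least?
the brown star

(moved 1.8)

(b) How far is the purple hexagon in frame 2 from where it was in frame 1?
3.4

The purple hexagon moved from (12.7, 5.0) to (9.9, 3.0), a distance of √(2.8² + 2.0²) ≈ 3.4.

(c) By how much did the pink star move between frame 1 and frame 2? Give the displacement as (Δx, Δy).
(0.1, -3.9)

The pink star was at (15.0, 12.0) in frame 1 and (15.1, 8.1) in frame 2.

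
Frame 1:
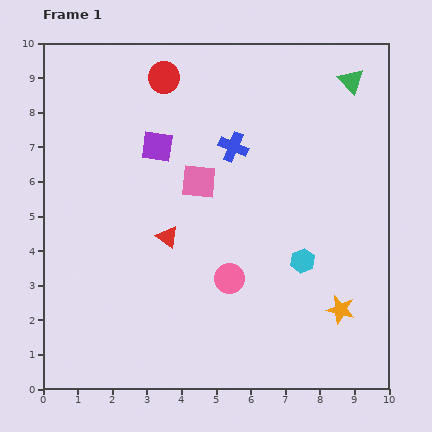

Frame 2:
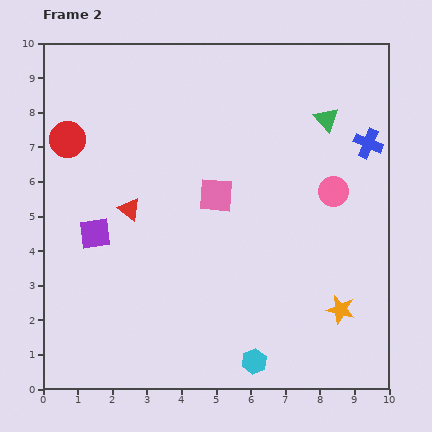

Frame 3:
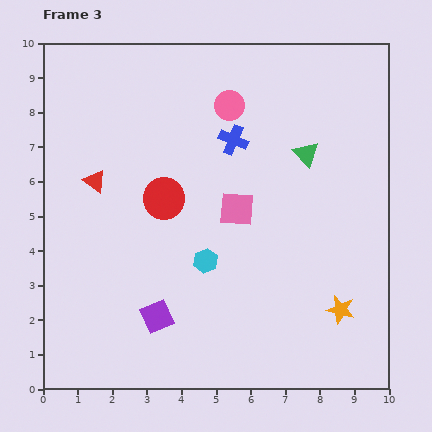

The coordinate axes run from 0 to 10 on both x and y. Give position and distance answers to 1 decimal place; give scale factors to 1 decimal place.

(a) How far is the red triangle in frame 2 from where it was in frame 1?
1.4

The red triangle moved from (3.6, 4.4) to (2.5, 5.2), a distance of √(1.1² + 0.8²) ≈ 1.4.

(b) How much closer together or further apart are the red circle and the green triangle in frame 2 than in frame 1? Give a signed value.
+2.1

Distance in frame 1: 5.4. Distance in frame 2: 7.5.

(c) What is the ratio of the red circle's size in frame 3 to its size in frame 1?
1.3×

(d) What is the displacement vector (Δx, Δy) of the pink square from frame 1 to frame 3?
(1.1, -0.8)

The pink square was at (4.5, 6.0) in frame 1 and (5.6, 5.2) in frame 3.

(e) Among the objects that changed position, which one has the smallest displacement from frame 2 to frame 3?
the pink square

(moved 0.7)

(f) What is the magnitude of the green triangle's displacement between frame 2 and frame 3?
1.2

The green triangle moved from (8.2, 7.8) to (7.6, 6.8), a distance of √(0.6² + 1.0²) ≈ 1.2.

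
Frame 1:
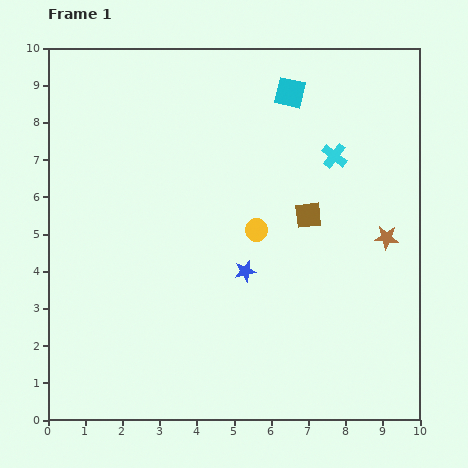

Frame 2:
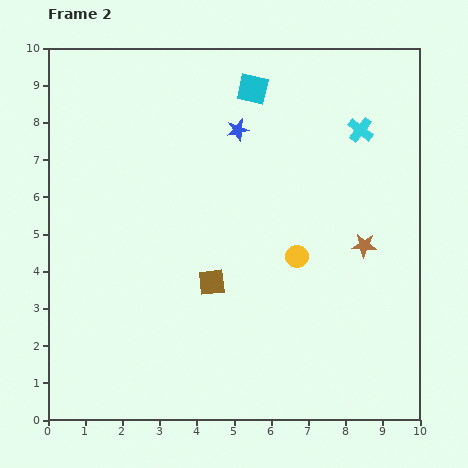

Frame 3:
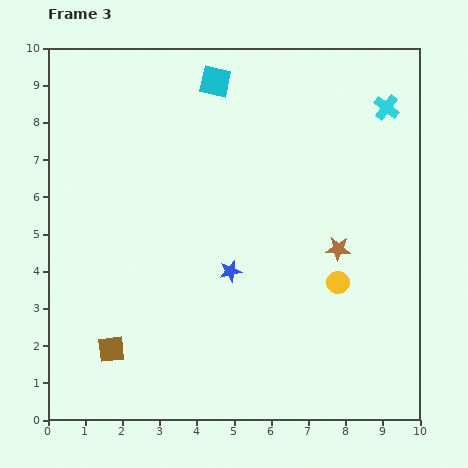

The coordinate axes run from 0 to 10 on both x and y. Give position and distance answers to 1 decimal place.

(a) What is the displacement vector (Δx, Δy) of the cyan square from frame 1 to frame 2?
(-1.0, 0.1)

The cyan square was at (6.5, 8.8) in frame 1 and (5.5, 8.9) in frame 2.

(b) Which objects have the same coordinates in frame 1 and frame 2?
none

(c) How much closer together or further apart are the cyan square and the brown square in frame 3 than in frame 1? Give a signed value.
+4.4

Distance in frame 1: 3.3. Distance in frame 3: 7.7.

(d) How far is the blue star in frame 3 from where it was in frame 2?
3.8

The blue star moved from (5.1, 7.8) to (4.9, 4.0), a distance of √(0.2² + 3.8²) ≈ 3.8.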